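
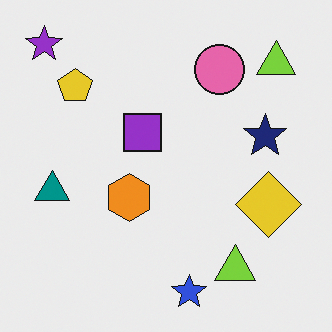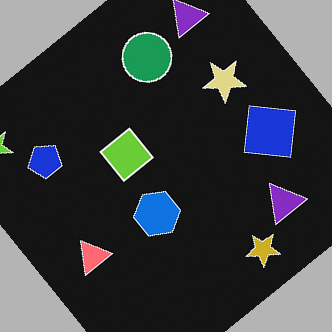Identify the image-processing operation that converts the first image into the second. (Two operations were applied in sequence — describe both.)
The second image is the first color-inverted (negative), then rotated counter-clockwise by a large amount — several tens of degrees.

The light background has become dark and every shape's color is its complement — a photographic negative. Every shape is tilted by the same angle and the image corners show triangular fill wedges — a whole-image rotation by a non-right angle.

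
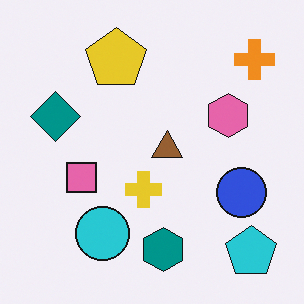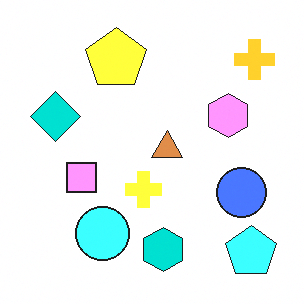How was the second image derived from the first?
The image was noticeably brightened.

Every pixel — background and shapes alike — is uniformly brightened.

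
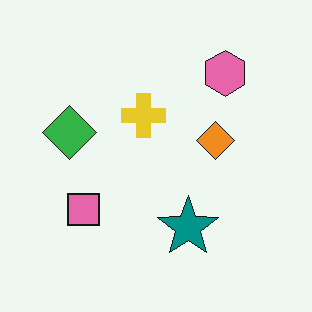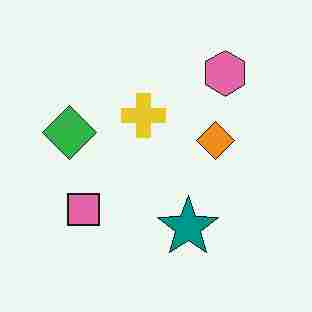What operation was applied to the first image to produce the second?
The image was heavily JPEG-compressed with obvious blocking artifacts.

Blocky 8×8 compression artifacts appear around shape edges and the flat background shows ringing — characteristic JPEG degradation.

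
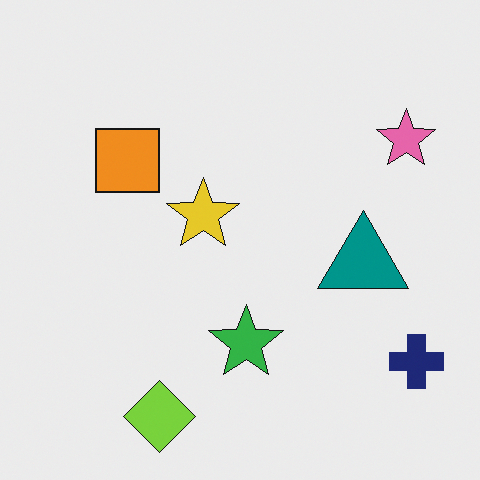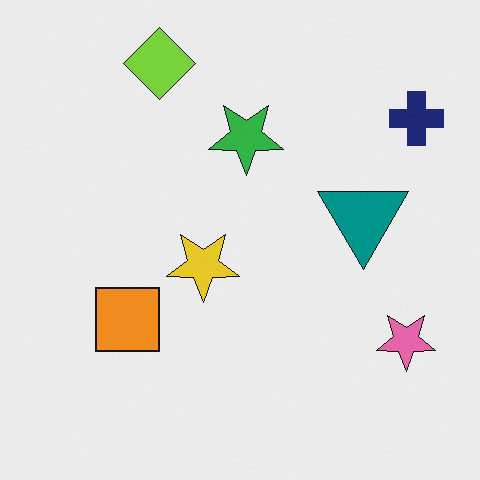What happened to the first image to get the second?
This is the original image flipped vertically (top ↔ bottom).

The lime diamond is in the bottom-left of the first image and the top-left of the second — shapes on opposite sides of the horizontal midline have swapped in a mirror flip.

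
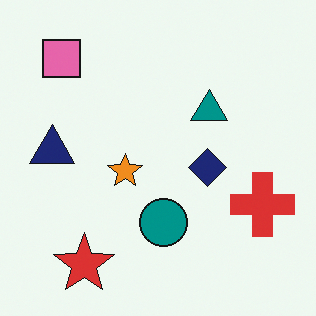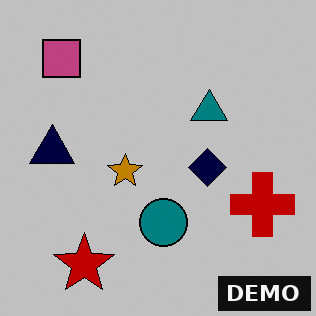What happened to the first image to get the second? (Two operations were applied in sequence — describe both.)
Heavily posterized to just a handful of flat colors, then watermarked with the text "DEMO" in the lower-right corner.

Each flat color has snapped to a coarser quantized level — most visibly, the near-white background has dropped to a flat grey. A dark label reading "DEMO" appears in the lower-right corner.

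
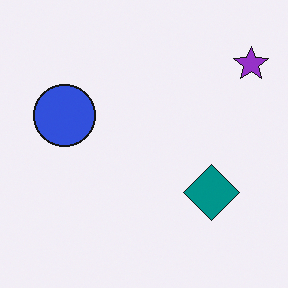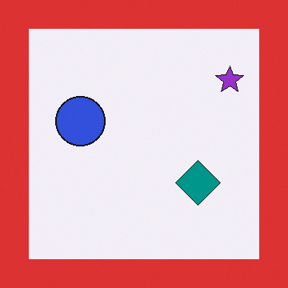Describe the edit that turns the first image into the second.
This is the original image framed with a red border.

A solid red frame runs around the edge of the second image, with the content slightly shrunk inside it.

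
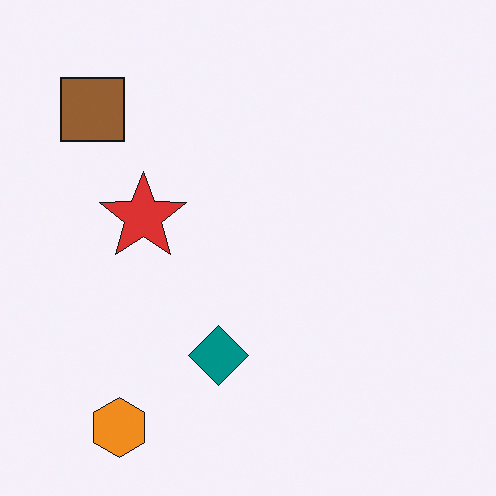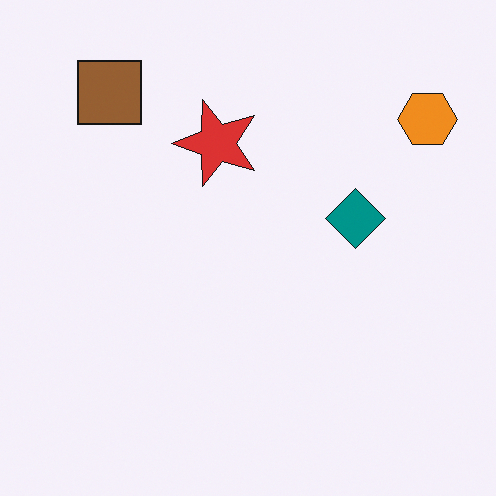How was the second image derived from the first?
It was transposed (reflected across the top-left ↔ bottom-right diagonal).

Shapes have swapped their row and column positions — what was in the top-right is now in the bottom-left — a diagonal reflection.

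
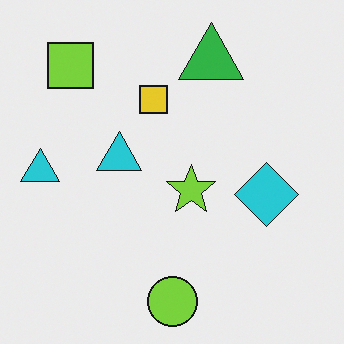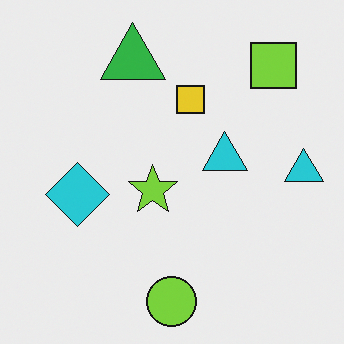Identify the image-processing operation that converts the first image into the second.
It was flipped horizontally (left ↔ right).

The lime square is in the top-left of the first image and the top-right of the second — shapes on opposite sides of the vertical midline have swapped in a mirror flip.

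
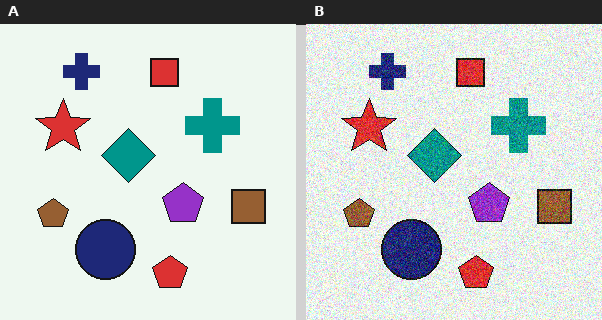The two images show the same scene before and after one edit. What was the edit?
The transformation is: degraded with heavy additive noise.

Random speckle covers the whole image, including the flat background.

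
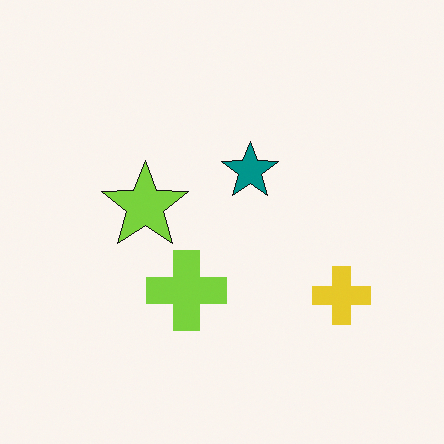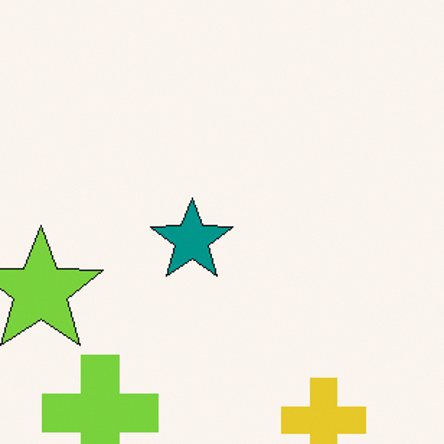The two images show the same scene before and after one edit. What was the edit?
Cropped slightly and scaled back up.

The visible shapes are larger and the field of view is narrower; shapes near the original edges may be partly or wholly outside the frame — a crop-and-rescale.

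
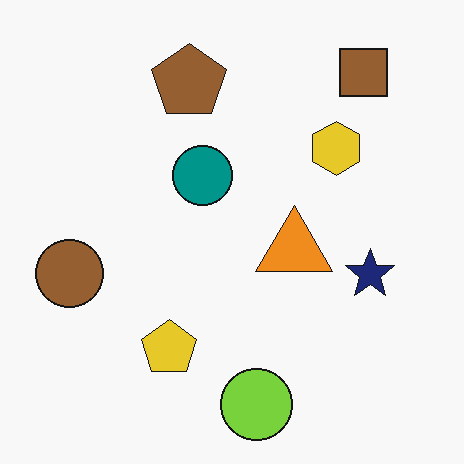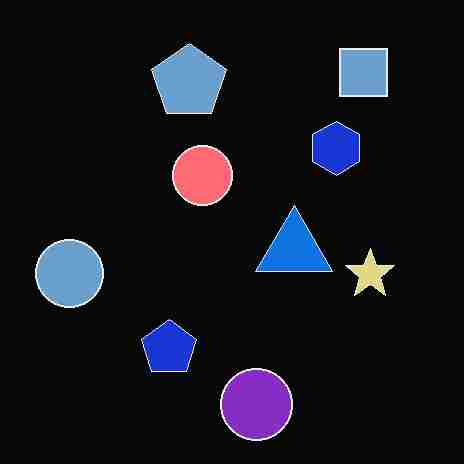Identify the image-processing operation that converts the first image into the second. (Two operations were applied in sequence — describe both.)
Color-inverted (negative), then heavily JPEG-compressed with obvious blocking artifacts.

The light background has become dark and every shape's color is its complement — a photographic negative. Blocky 8×8 compression artifacts appear around shape edges and the flat background shows ringing — characteristic JPEG degradation.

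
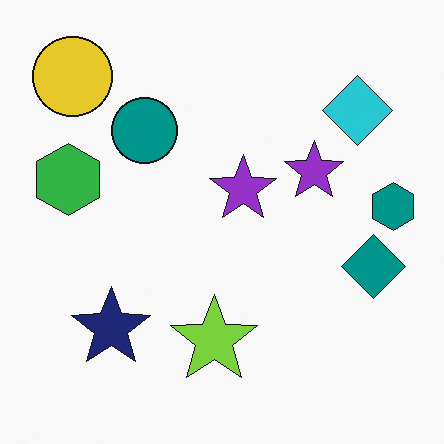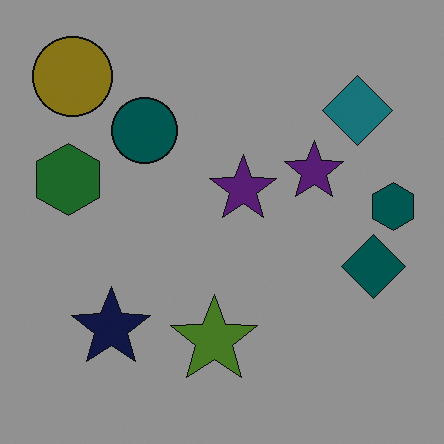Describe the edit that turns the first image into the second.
The second image is the first substantially darkened.

Every pixel — background and shapes alike — is uniformly darkened.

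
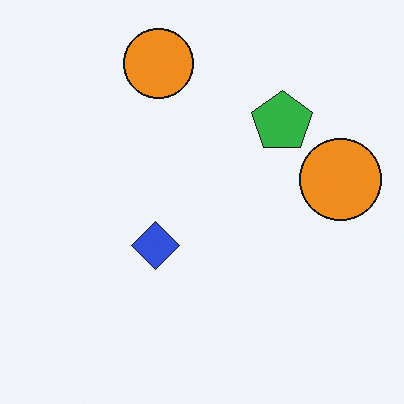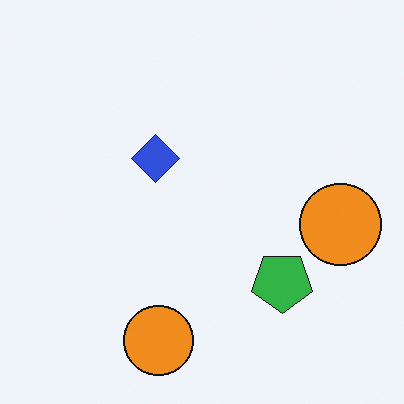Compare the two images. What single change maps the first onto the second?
It was flipped vertically (top ↔ bottom).

The green pentagon is in the top-right of the first image and the bottom-right of the second — shapes on opposite sides of the horizontal midline have swapped in a mirror flip.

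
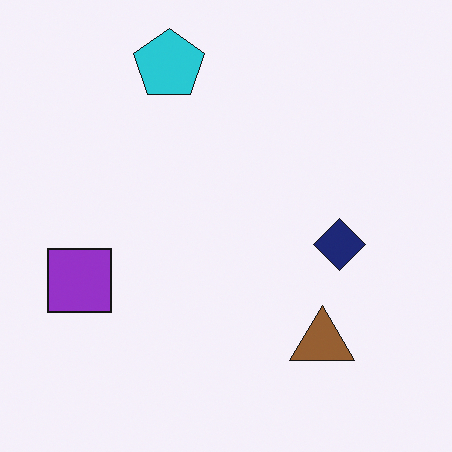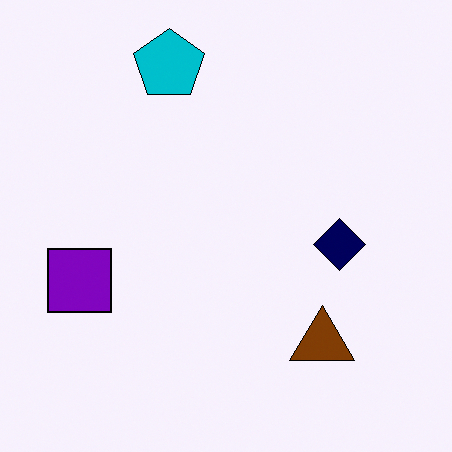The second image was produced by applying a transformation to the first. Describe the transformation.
The second image is the first given slightly increased contrast.

Tones are pushed away from mid-grey across the whole image — a global contrast change.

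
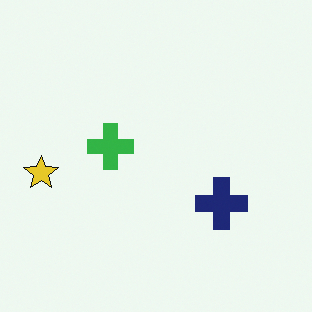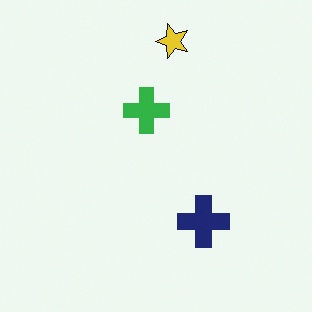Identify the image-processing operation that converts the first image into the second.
The second image is the first transposed (reflected across the top-left ↔ bottom-right diagonal).

Shapes have swapped their row and column positions — what was in the top-right is now in the bottom-left — a diagonal reflection.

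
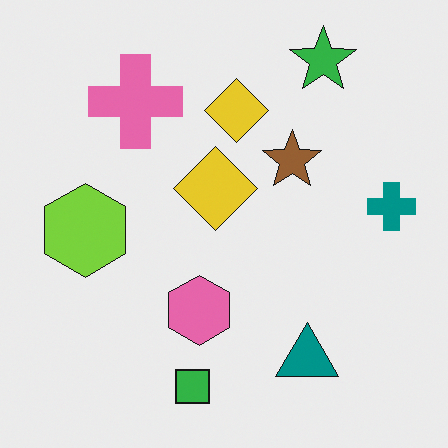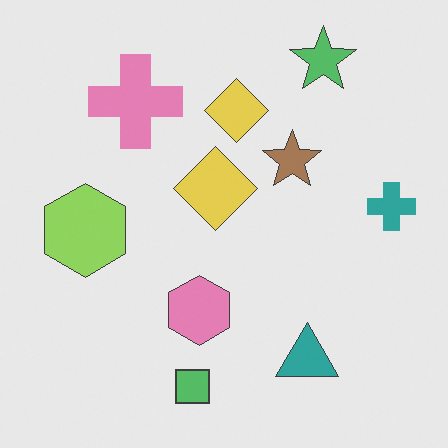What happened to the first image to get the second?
The second image is the first given slightly reduced contrast.

Tones are pushed toward mid-grey across the whole image — a global contrast change.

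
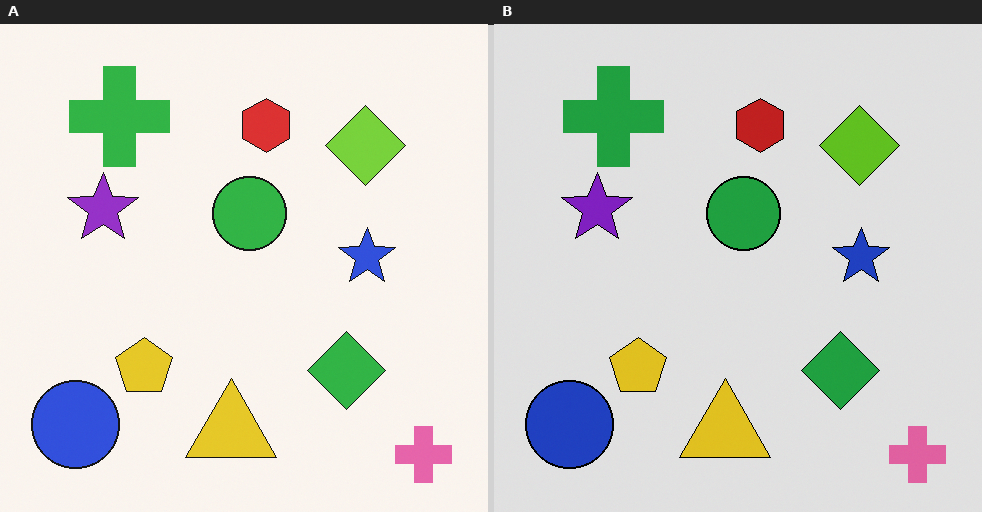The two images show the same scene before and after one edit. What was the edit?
It was posterized to a reduced palette.

Each flat color has snapped to a coarser quantized level — most visibly, the near-white background has dropped to a flat grey.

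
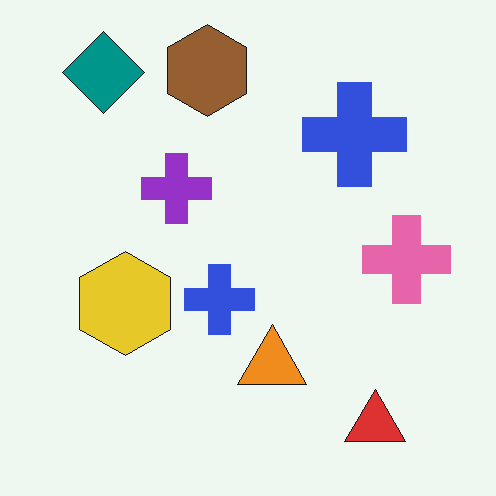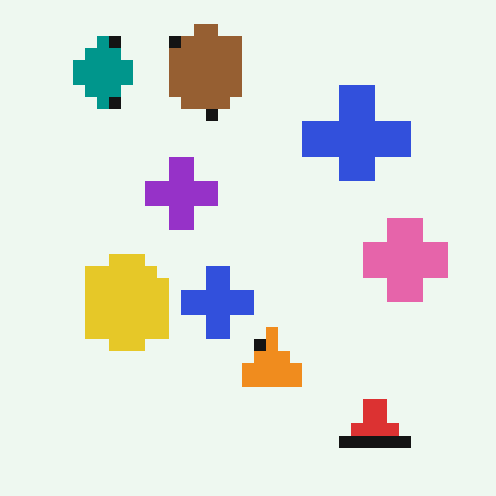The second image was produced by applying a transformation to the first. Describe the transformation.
It was heavily pixelated into large blocks.

Shapes are reduced to large square blocks; fine edges and outlines are lost — a downscale-then-upscale (mosaic) effect.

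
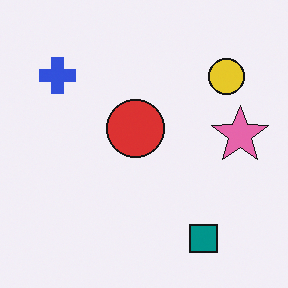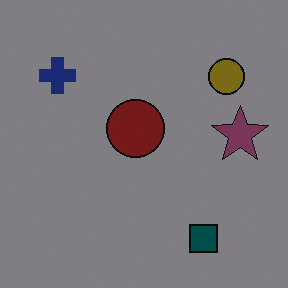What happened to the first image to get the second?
The image was substantially darkened.

Every pixel — background and shapes alike — is uniformly darkened.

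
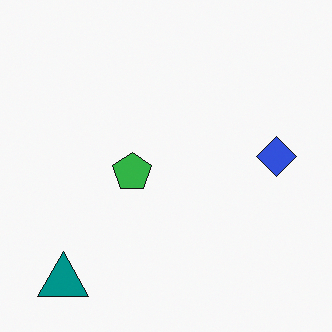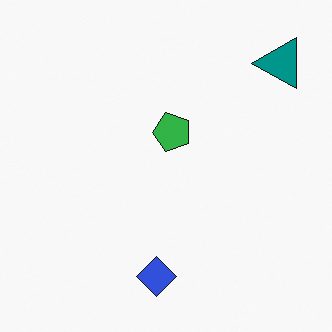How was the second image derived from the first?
It was transposed (reflected across the top-left ↔ bottom-right diagonal).

Shapes have swapped their row and column positions — what was in the top-right is now in the bottom-left — a diagonal reflection.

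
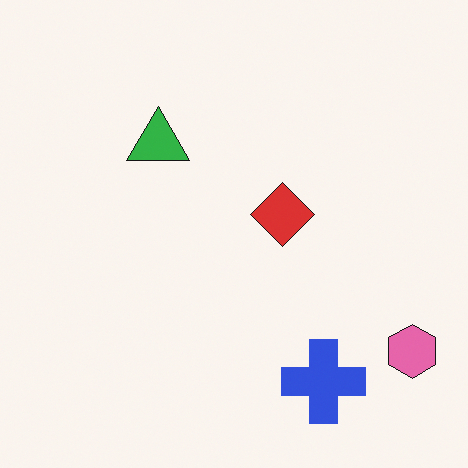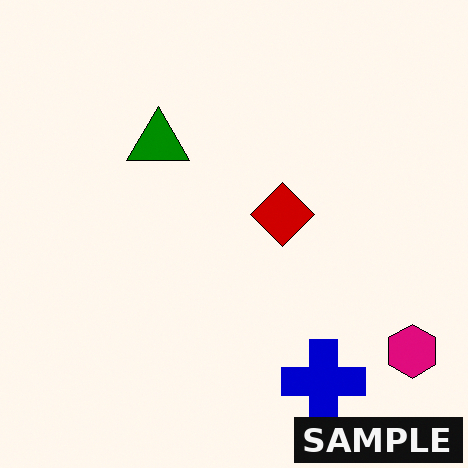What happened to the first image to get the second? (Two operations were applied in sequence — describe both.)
The second image is the first boosted in contrast, then watermarked with the text "SAMPLE" in the lower-right corner.

Tones are pushed away from mid-grey across the whole image — a global contrast change. A dark label reading "SAMPLE" appears in the lower-right corner.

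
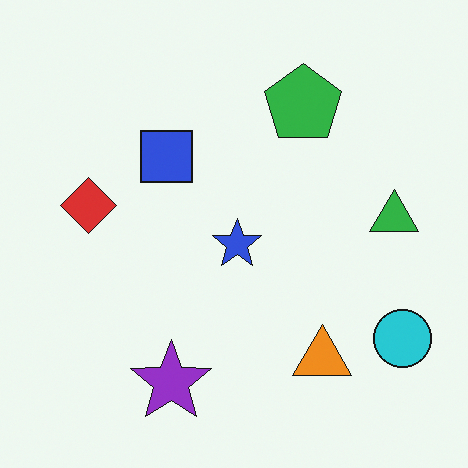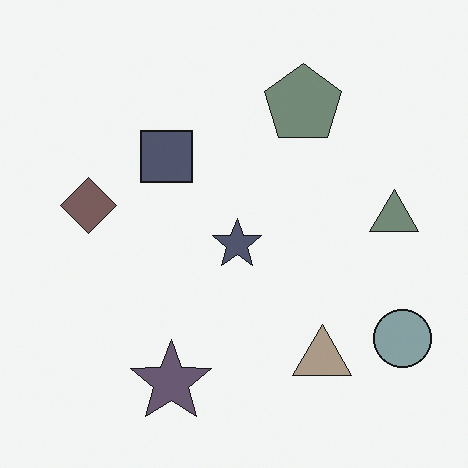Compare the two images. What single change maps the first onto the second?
The second image is the first made much more muted (saturation change).

All colors are more muted and greyish — a global saturation change.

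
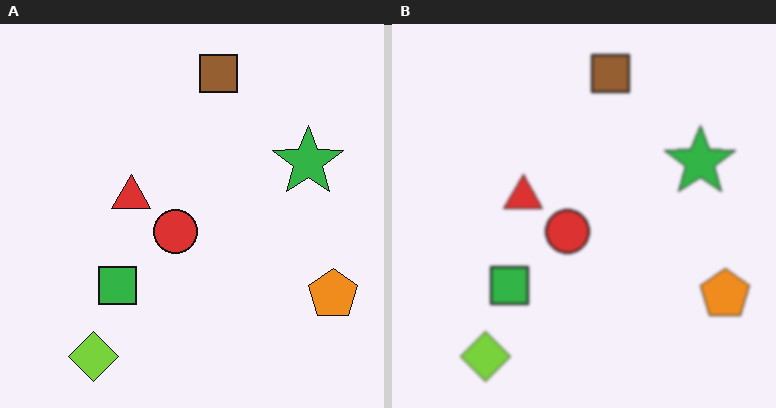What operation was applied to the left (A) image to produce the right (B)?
It was lightly blurred.

Shape edges and outlines are uniformly softened across the whole image.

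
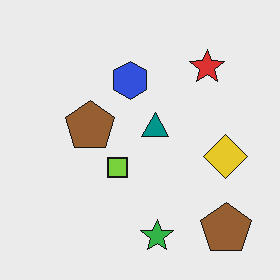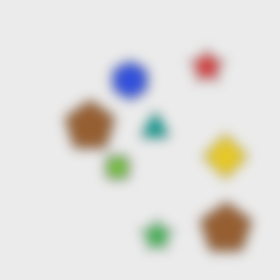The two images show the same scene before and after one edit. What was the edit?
The transformation is: heavily blurred.

Shape edges and outlines are uniformly softened across the whole image.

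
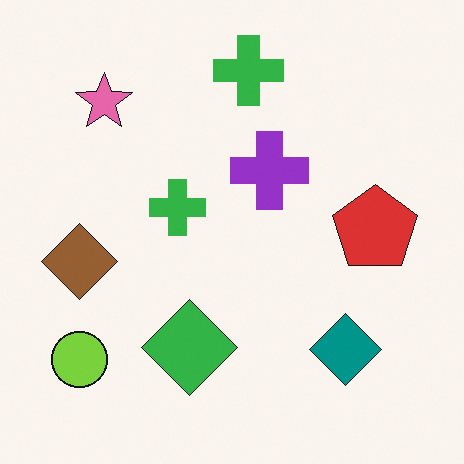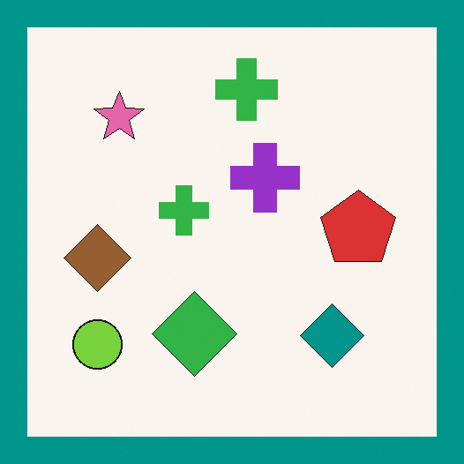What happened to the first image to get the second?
The second image is the first framed with a teal border.

A solid teal frame runs around the edge of the second image, with the content slightly shrunk inside it.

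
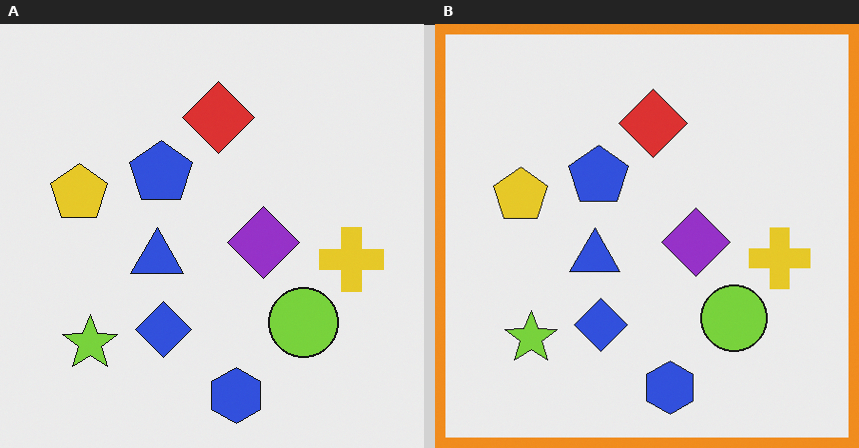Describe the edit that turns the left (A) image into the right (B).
The transformation is: framed with a orange border.

A solid orange frame runs around the edge of the right (B) image, with the content slightly shrunk inside it.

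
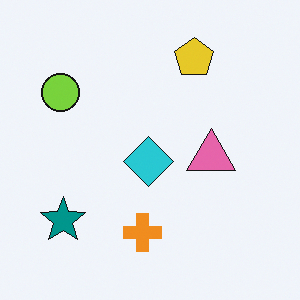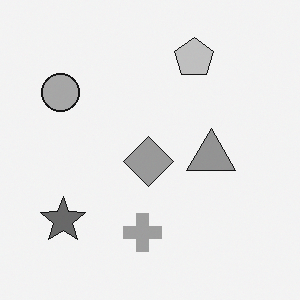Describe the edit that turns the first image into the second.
The transformation is: converted to grayscale.

All color is removed — every shape is now a shade of grey.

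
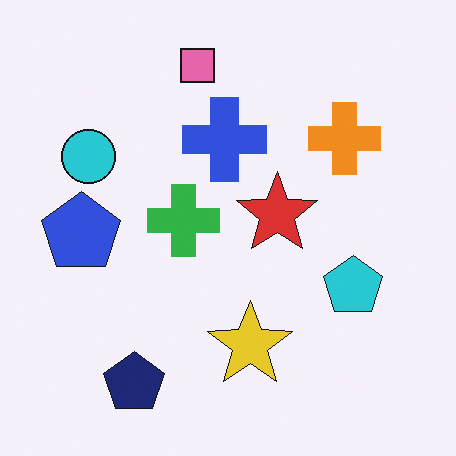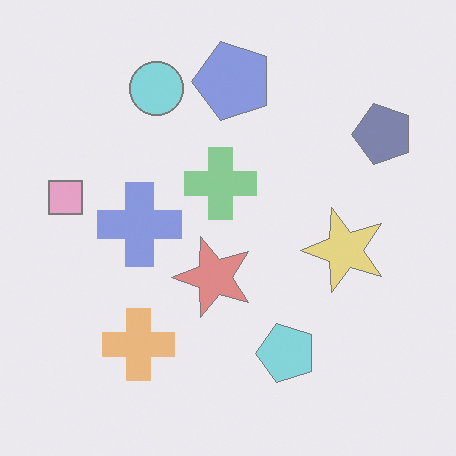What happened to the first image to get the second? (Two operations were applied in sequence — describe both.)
Given much lower contrast, then transposed (reflected across the top-left ↔ bottom-right diagonal).

Tones are pushed toward mid-grey across the whole image — a global contrast change. Shapes have swapped their row and column positions — what was in the top-right is now in the bottom-left — a diagonal reflection.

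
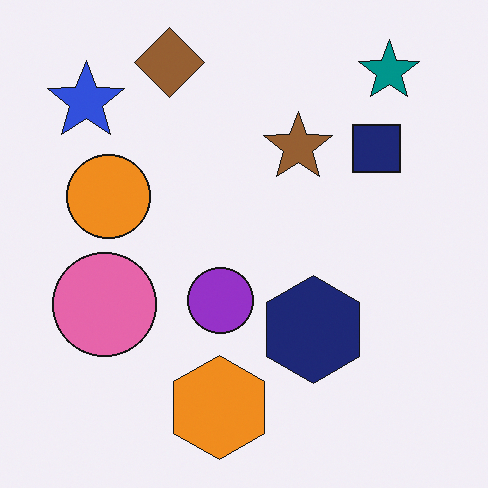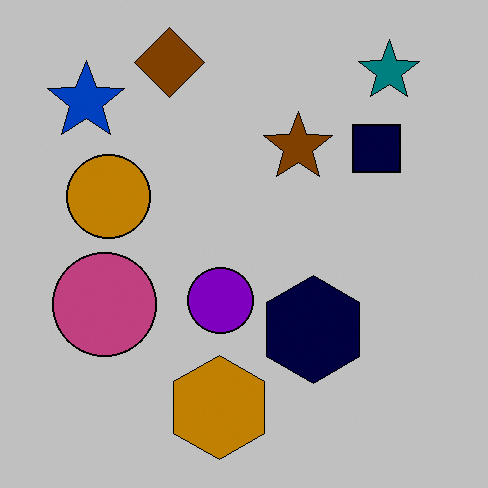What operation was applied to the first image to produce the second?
This is the original image heavily posterized to just a handful of flat colors.

Each flat color has snapped to a coarser quantized level — most visibly, the near-white background has dropped to a flat grey.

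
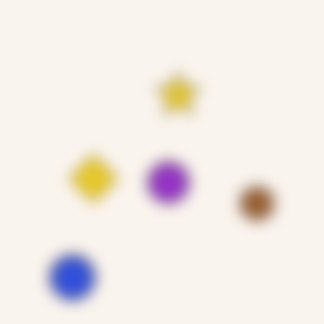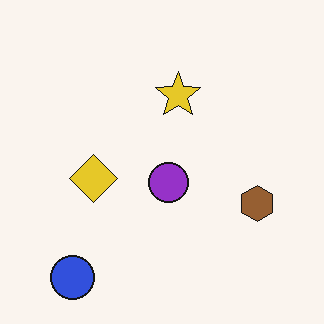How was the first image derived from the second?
It was heavily blurred.

Shape edges and outlines are uniformly softened across the whole image.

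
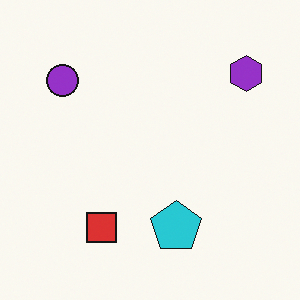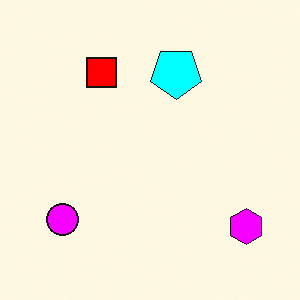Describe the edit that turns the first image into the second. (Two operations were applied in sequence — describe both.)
This is the original image heavily oversaturated, then flipped vertically (top ↔ bottom).

All colors are more vivid — a global saturation change. The cyan pentagon is in the bottom of the first image and the top of the second — shapes on opposite sides of the horizontal midline have swapped in a mirror flip.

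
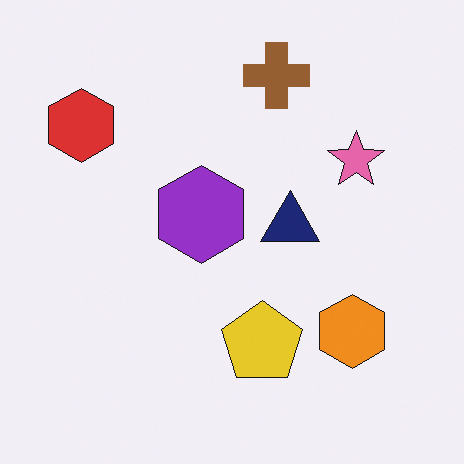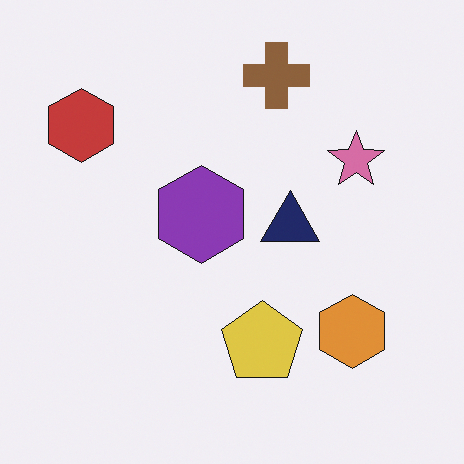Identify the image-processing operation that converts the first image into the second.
Slightly desaturated.

All colors are more muted and greyish — a global saturation change.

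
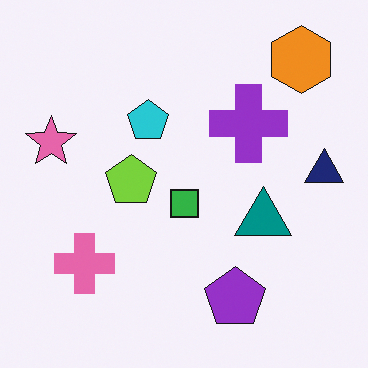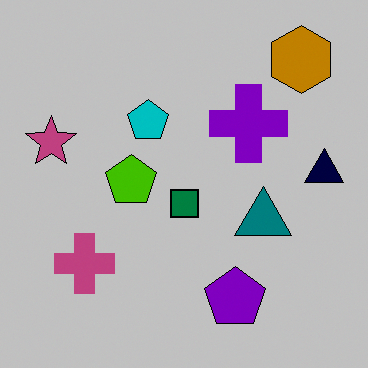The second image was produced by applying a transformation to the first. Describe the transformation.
It was aggressively posterized.

Each flat color has snapped to a coarser quantized level — most visibly, the near-white background has dropped to a flat grey.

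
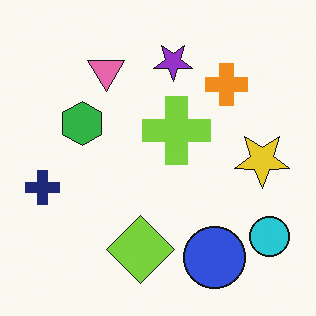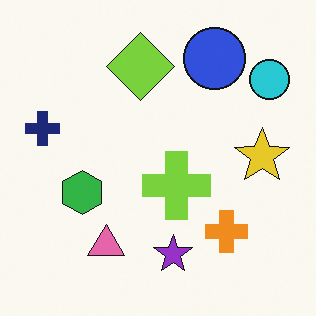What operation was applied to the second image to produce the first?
The first image is the second flipped vertically (top ↔ bottom).

The blue circle is in the top-right of the second image and the bottom-right of the first — shapes on opposite sides of the horizontal midline have swapped in a mirror flip.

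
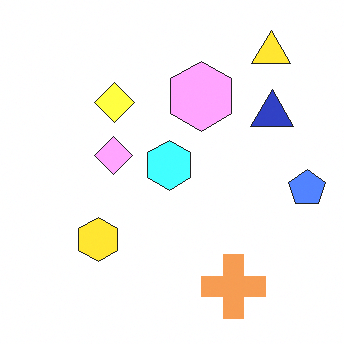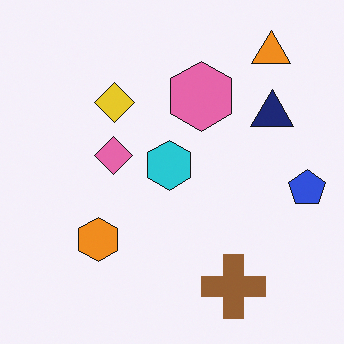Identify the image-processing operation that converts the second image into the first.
It was substantially brightened.

Every pixel — background and shapes alike — is uniformly brightened.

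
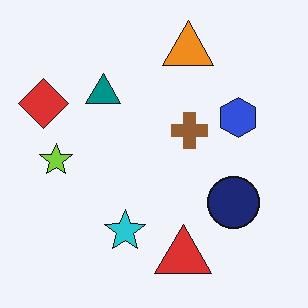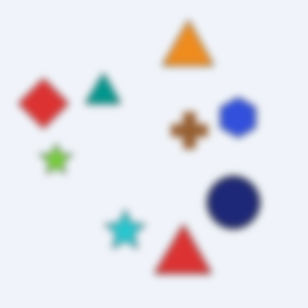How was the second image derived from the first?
The second image is the first moderately blurred.

Shape edges and outlines are uniformly softened across the whole image.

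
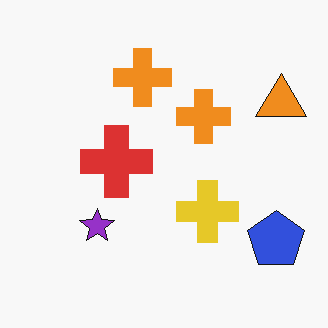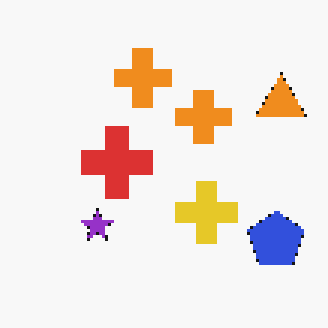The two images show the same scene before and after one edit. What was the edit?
It was lightly pixelated (a mild mosaic effect).

Shapes are reduced to large square blocks; fine edges and outlines are lost — a downscale-then-upscale (mosaic) effect.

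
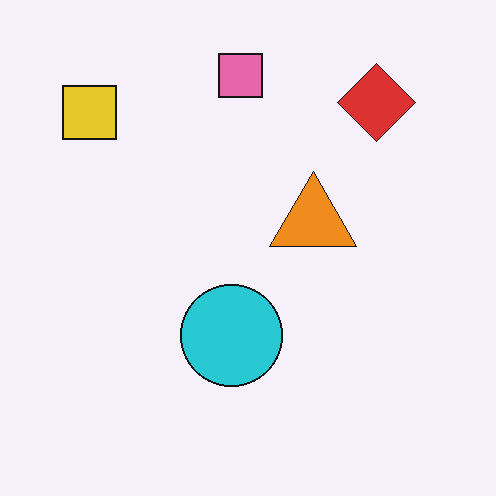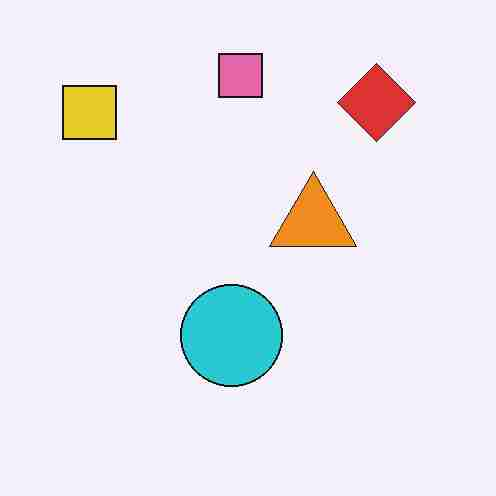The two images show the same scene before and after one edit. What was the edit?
The transformation is: heavily JPEG-compressed with obvious blocking artifacts.

Blocky 8×8 compression artifacts appear around shape edges and the flat background shows ringing — characteristic JPEG degradation.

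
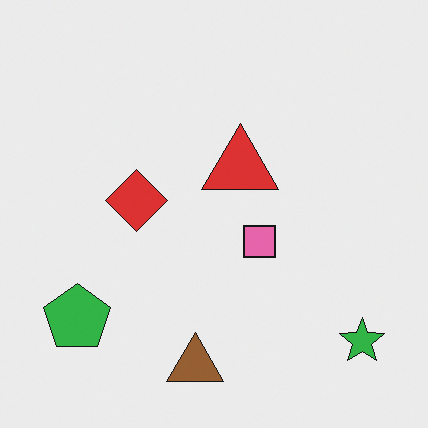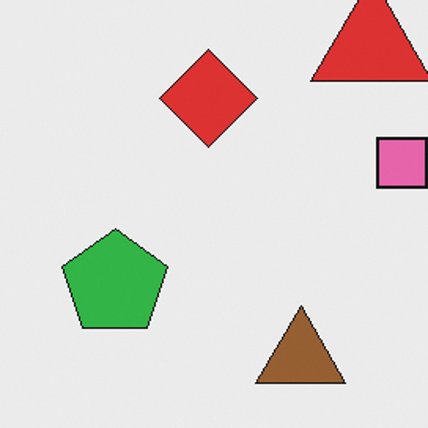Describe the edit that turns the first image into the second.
Cropped slightly and scaled back up.

The visible shapes are larger and the field of view is narrower; shapes near the original edges may be partly or wholly outside the frame — a crop-and-rescale.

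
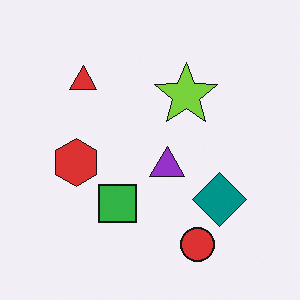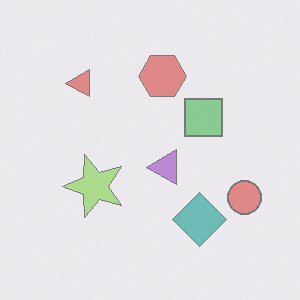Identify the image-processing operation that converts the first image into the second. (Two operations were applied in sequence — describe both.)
It was washed out (contrast reduced), then transposed (reflected across the top-left ↔ bottom-right diagonal).

Tones are pushed toward mid-grey across the whole image — a global contrast change. Shapes have swapped their row and column positions — what was in the top-right is now in the bottom-left — a diagonal reflection.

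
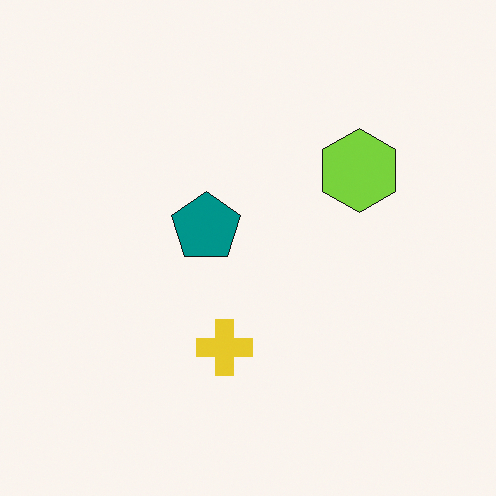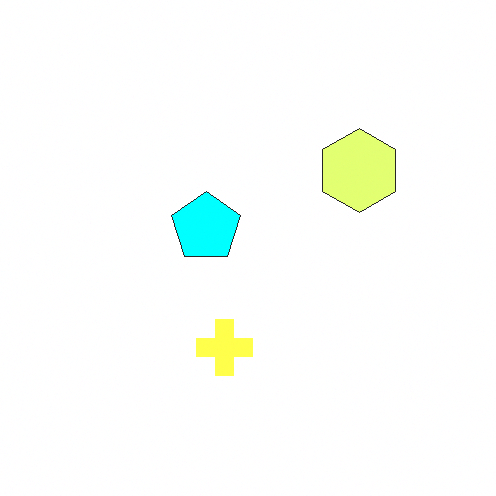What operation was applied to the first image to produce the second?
This is the original image noticeably brightened.

Every pixel — background and shapes alike — is uniformly brightened.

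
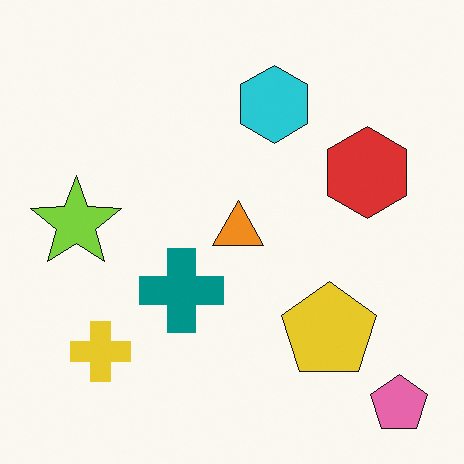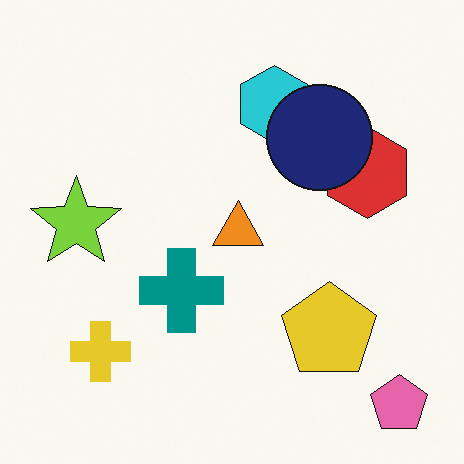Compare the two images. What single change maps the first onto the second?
The second image is the first overlaid with an additional navy circle.

A navy circle appears in the second image that is absent from the first.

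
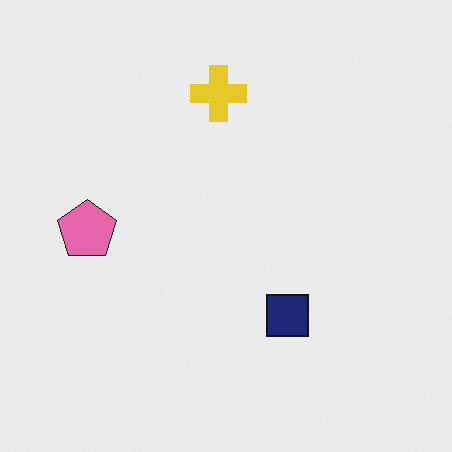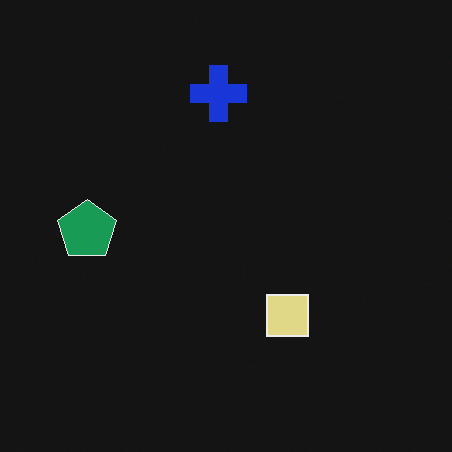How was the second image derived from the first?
Color-inverted (negative).

The light background has become dark and every shape's color is its complement — a photographic negative.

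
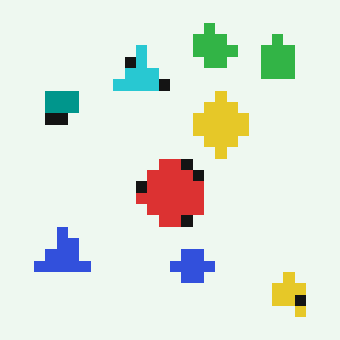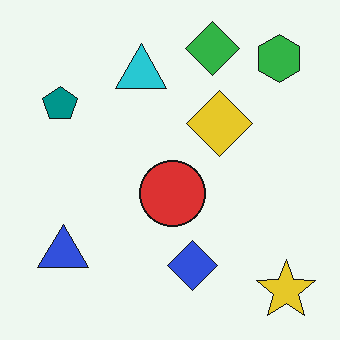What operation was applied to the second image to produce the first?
The transformation is: coarsely pixelated.

Shapes are reduced to large square blocks; fine edges and outlines are lost — a downscale-then-upscale (mosaic) effect.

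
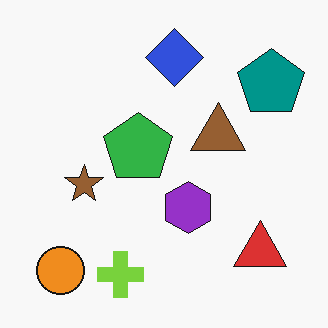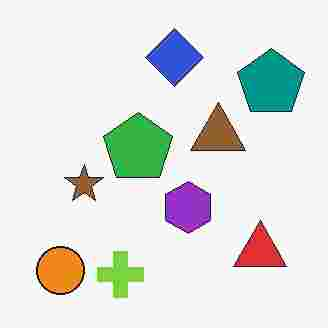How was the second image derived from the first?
The second image is the first degraded with heavy JPEG compression.

Blocky 8×8 compression artifacts appear around shape edges and the flat background shows ringing — characteristic JPEG degradation.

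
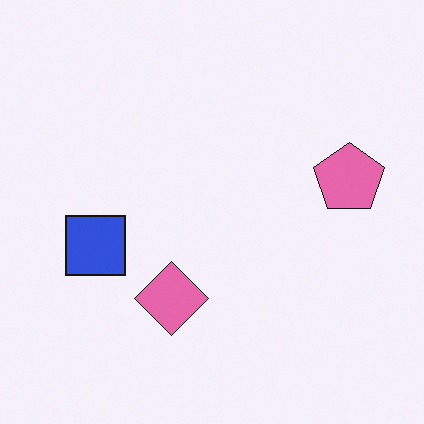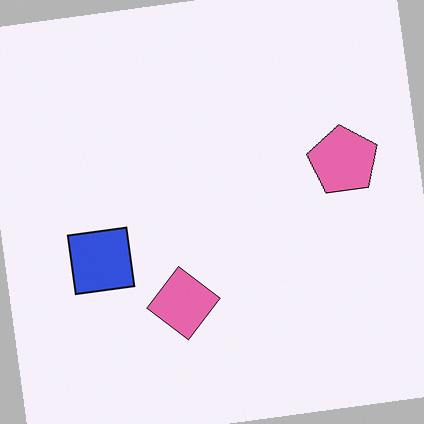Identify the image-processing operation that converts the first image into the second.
The second image is the first rotated counter-clockwise by a small amount.

Every shape is tilted by the same angle and the image corners show triangular fill wedges — a whole-image rotation by a non-right angle.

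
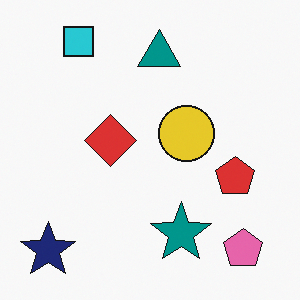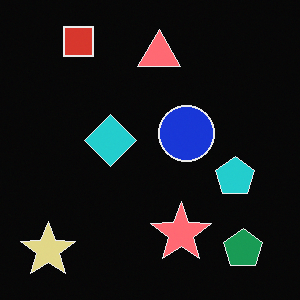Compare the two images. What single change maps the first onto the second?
This is the original image color-inverted (negative).

The light background has become dark and every shape's color is its complement — a photographic negative.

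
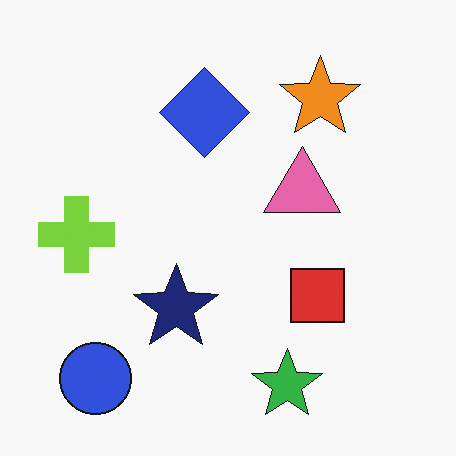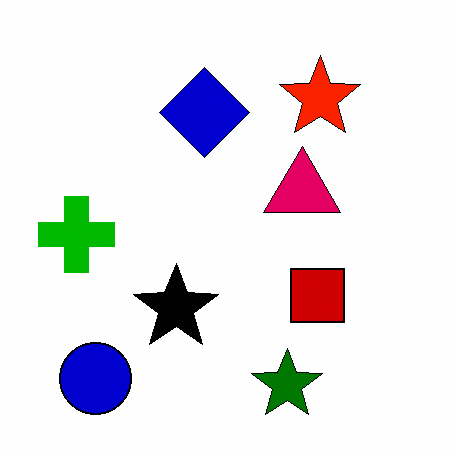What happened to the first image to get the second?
It was given much higher contrast.

Tones are pushed away from mid-grey across the whole image — a global contrast change.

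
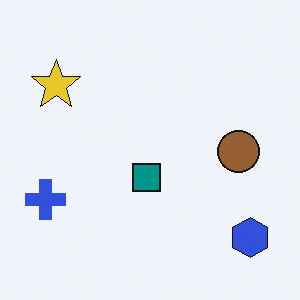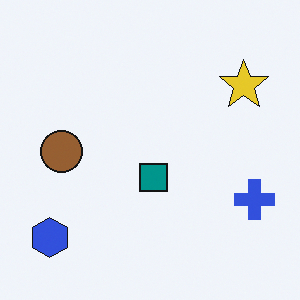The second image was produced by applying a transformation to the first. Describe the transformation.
It was flipped horizontally (left ↔ right).

The blue cross is in the left of the first image and the right of the second — shapes on opposite sides of the vertical midline have swapped in a mirror flip.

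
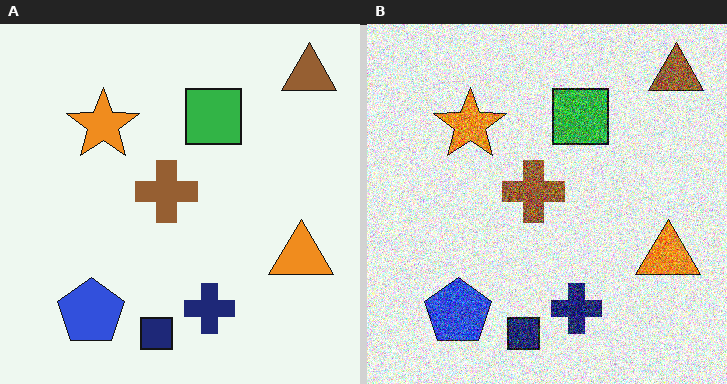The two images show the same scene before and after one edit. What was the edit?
It was degraded with strong gaussian noise.

Random speckle covers the whole image, including the flat background.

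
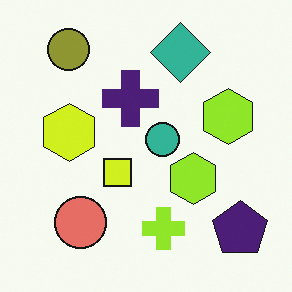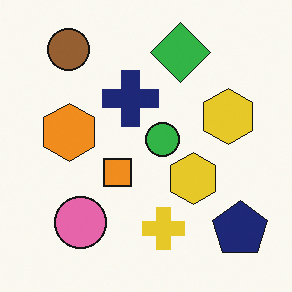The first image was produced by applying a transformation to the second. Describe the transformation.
The first image is the second hue-shifted by a small amount.

Every shape's color has rotated by the same amount around the hue wheel — a uniform hue shift.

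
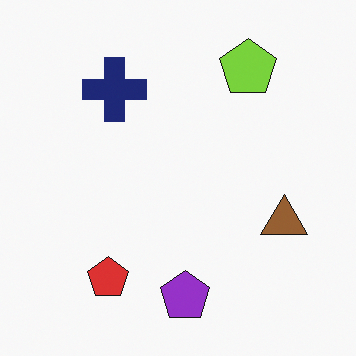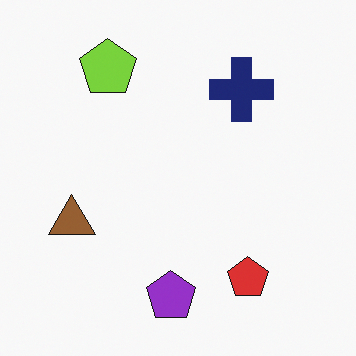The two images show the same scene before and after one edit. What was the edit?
This is the original image flipped horizontally (left ↔ right).

The brown triangle is in the right of the first image and the left of the second — shapes on opposite sides of the vertical midline have swapped in a mirror flip.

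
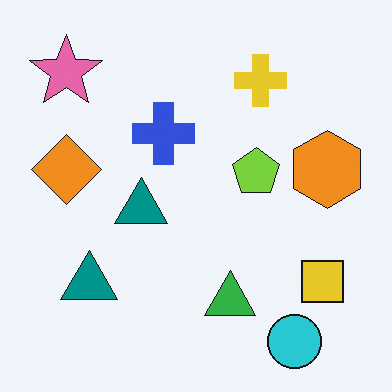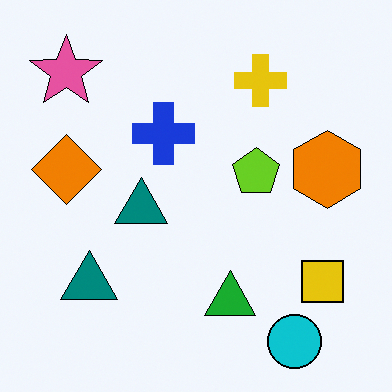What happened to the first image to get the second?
The transformation is: given slightly increased contrast.

Tones are pushed away from mid-grey across the whole image — a global contrast change.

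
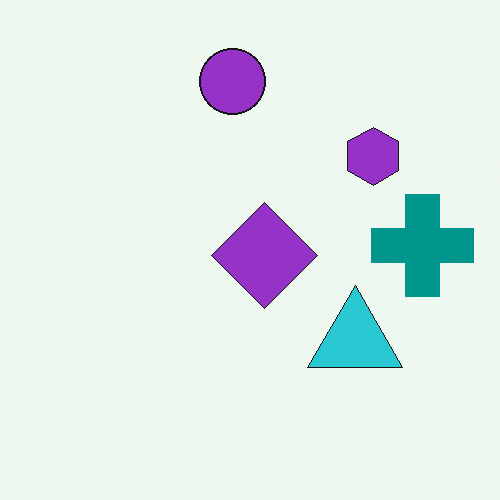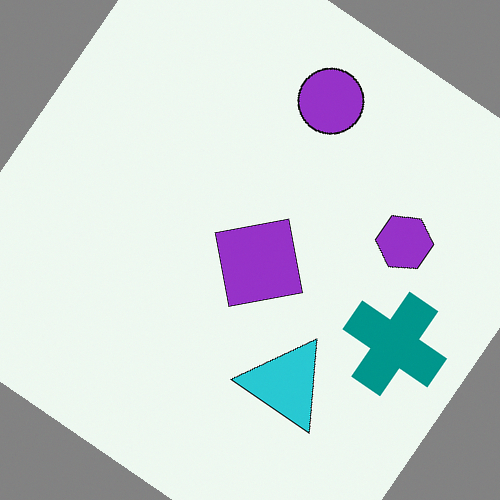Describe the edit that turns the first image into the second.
Rotated clockwise by a large amount — several tens of degrees.

Every shape is tilted by the same angle and the image corners show triangular fill wedges — a whole-image rotation by a non-right angle.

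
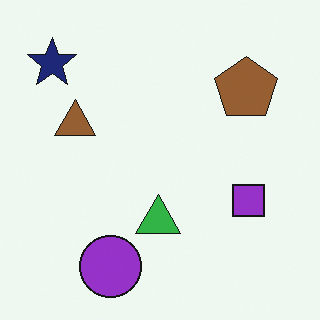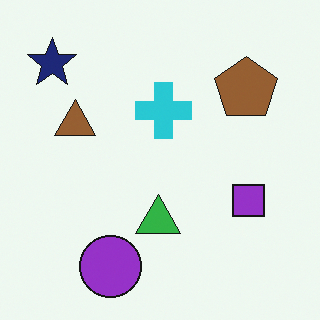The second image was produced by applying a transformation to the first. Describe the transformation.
Overlaid with an additional cyan cross.

A cyan cross appears in the second image that is absent from the first.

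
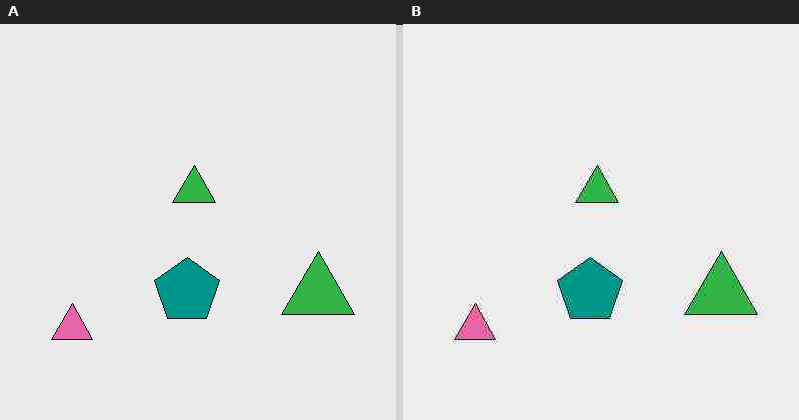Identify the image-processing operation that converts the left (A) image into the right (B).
It was degraded with heavy JPEG compression.

Blocky 8×8 compression artifacts appear around shape edges and the flat background shows ringing — characteristic JPEG degradation.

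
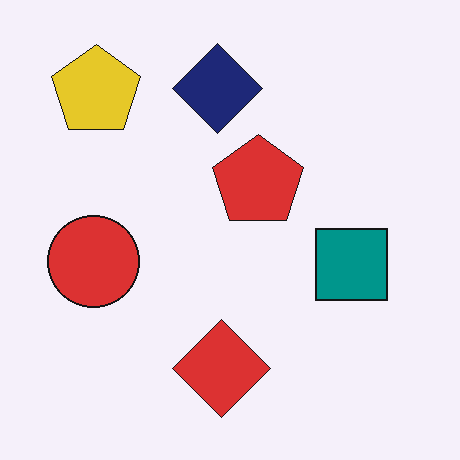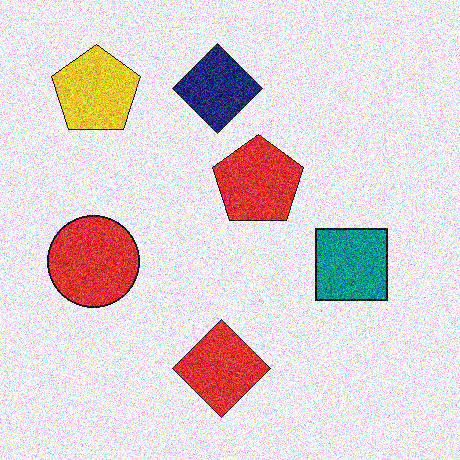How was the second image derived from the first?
Degraded with strong gaussian noise.

Random speckle covers the whole image, including the flat background.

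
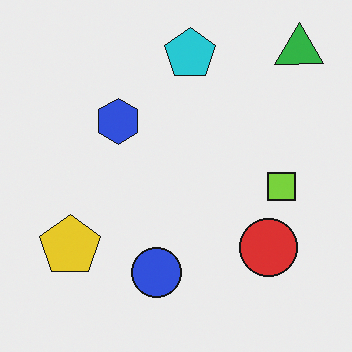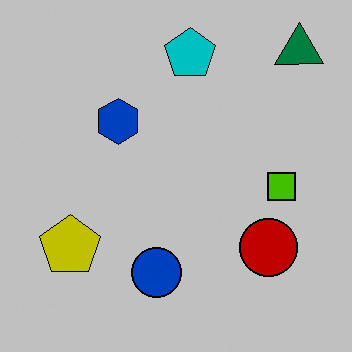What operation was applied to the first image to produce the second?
The image was aggressively posterized.

Each flat color has snapped to a coarser quantized level — most visibly, the near-white background has dropped to a flat grey.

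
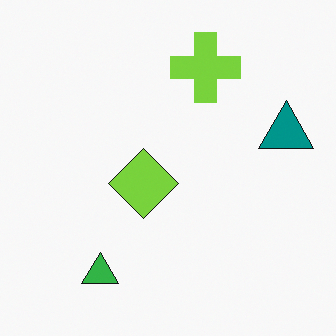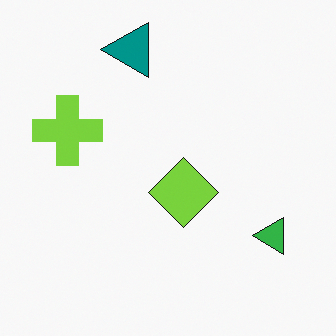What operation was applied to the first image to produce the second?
It was rotated 90° counter-clockwise.

The green triangle sits in the bottom-left of the first image and the bottom-right of the second — consistent with a whole-image 90° counter-clockwise rotation.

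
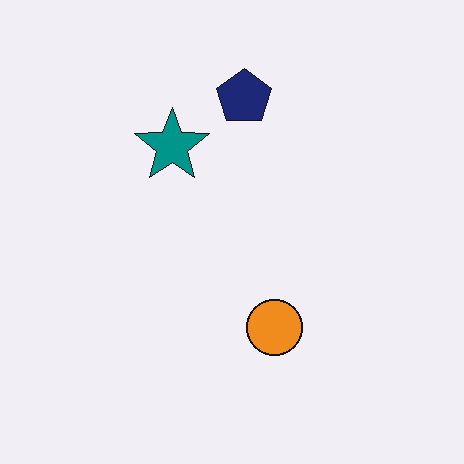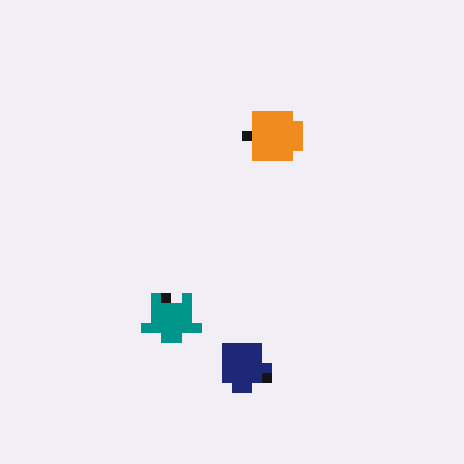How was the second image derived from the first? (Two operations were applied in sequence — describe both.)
The image was coarsely pixelated, then flipped vertically (top ↔ bottom).

Shapes are reduced to large square blocks; fine edges and outlines are lost — a downscale-then-upscale (mosaic) effect. The navy pentagon is in the top of the first image and the bottom of the second — shapes on opposite sides of the horizontal midline have swapped in a mirror flip.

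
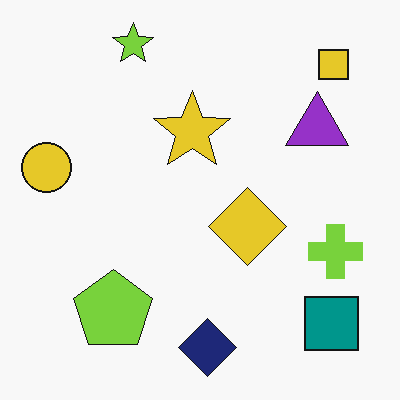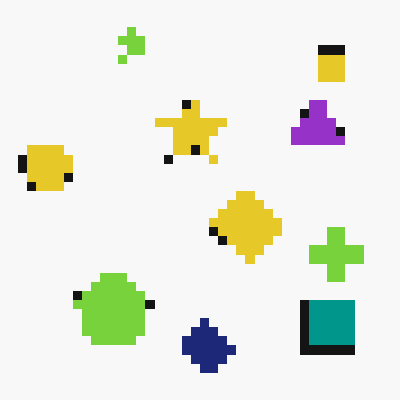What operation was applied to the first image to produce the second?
The second image is the first heavily pixelated into large blocks.

Shapes are reduced to large square blocks; fine edges and outlines are lost — a downscale-then-upscale (mosaic) effect.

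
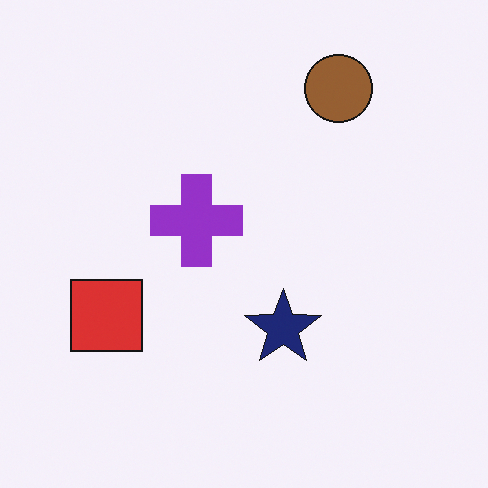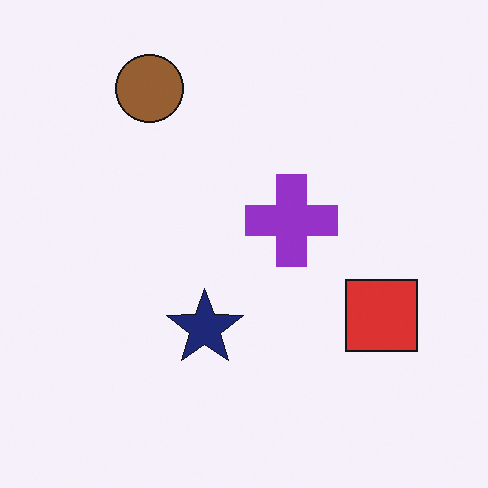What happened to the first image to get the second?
The transformation is: flipped horizontally (left ↔ right).

The red square is in the left of the first image and the right of the second — shapes on opposite sides of the vertical midline have swapped in a mirror flip.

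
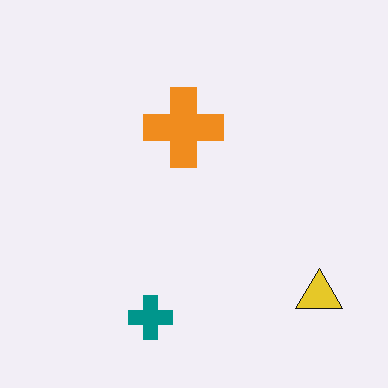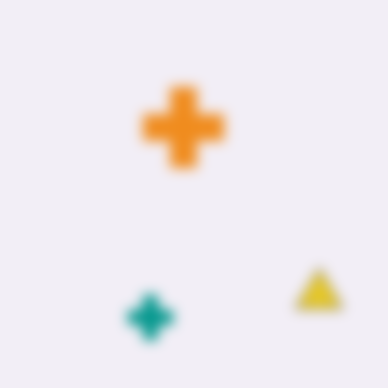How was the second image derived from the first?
Heavily blurred.

Shape edges and outlines are uniformly softened across the whole image.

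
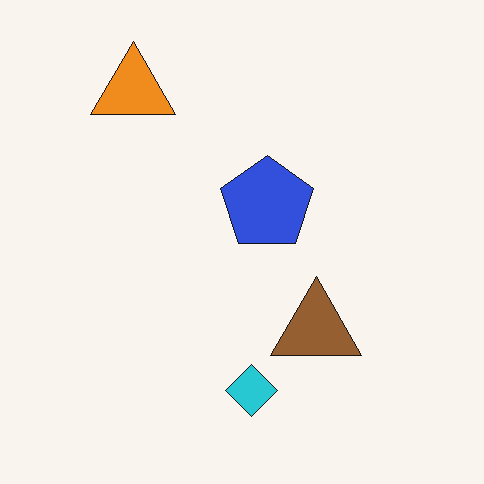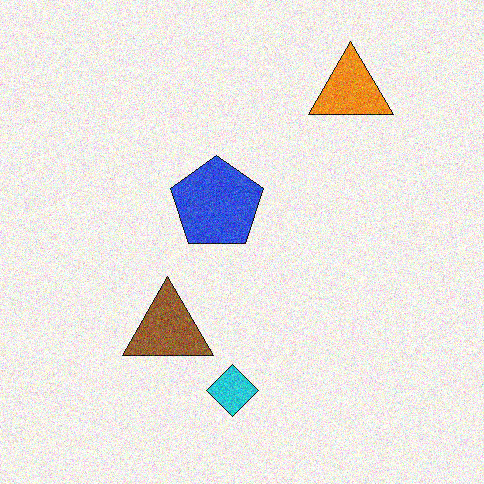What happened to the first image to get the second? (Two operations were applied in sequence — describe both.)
It was flipped horizontally (left ↔ right), then degraded with moderate additive noise.

The orange triangle is in the top-left of the first image and the top-right of the second — shapes on opposite sides of the vertical midline have swapped in a mirror flip. Random speckle covers the whole image, including the flat background.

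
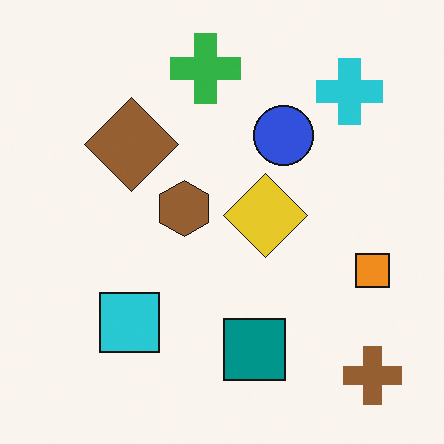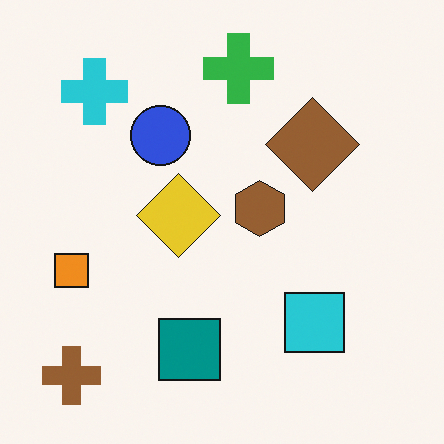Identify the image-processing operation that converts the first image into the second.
Flipped horizontally (left ↔ right).

The orange square is in the right of the first image and the left of the second — shapes on opposite sides of the vertical midline have swapped in a mirror flip.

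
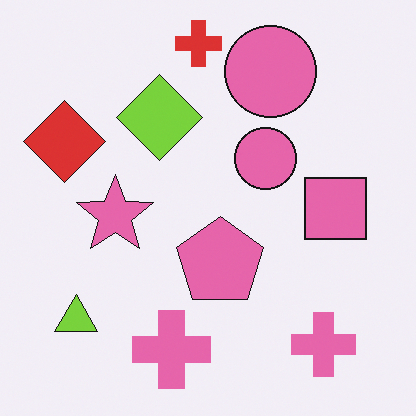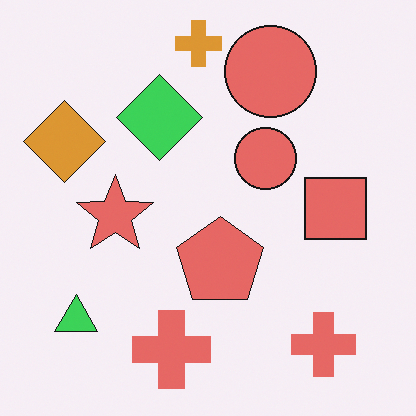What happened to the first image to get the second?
The image was hue-shifted slightly.

Every shape's color has rotated by the same amount around the hue wheel — a uniform hue shift.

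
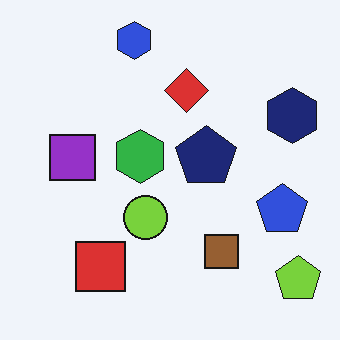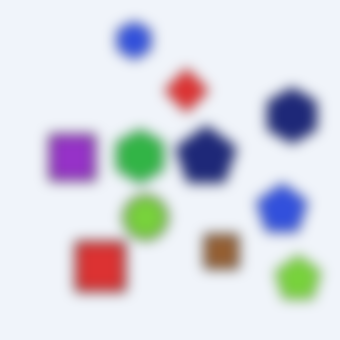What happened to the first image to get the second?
The image was strongly gaussian-blurred.

Shape edges and outlines are uniformly softened across the whole image.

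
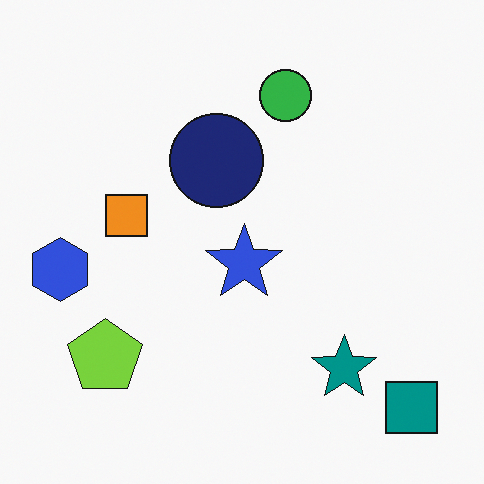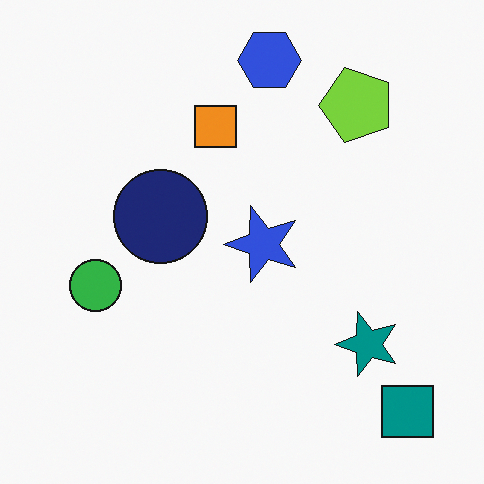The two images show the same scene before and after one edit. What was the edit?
The image was transposed (reflected across the top-left ↔ bottom-right diagonal).

Shapes have swapped their row and column positions — what was in the top-right is now in the bottom-left — a diagonal reflection.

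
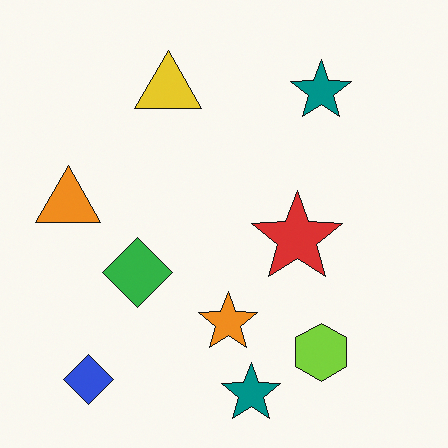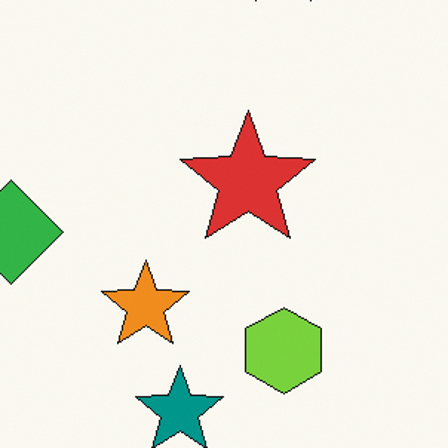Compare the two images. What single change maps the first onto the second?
The image was cropped to a modestly smaller region and rescaled.

The visible shapes are larger and the field of view is narrower; shapes near the original edges may be partly or wholly outside the frame — a crop-and-rescale.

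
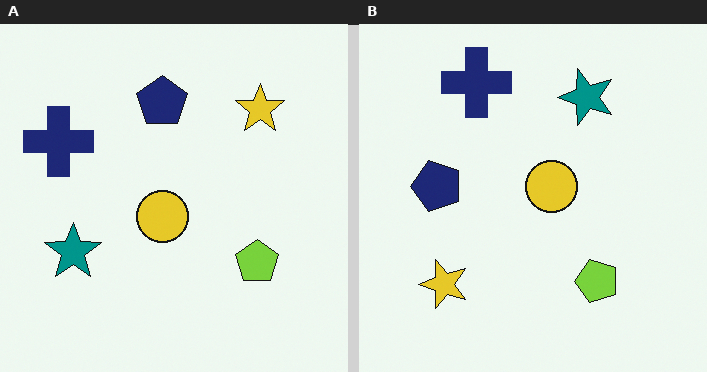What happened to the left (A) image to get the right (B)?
It was transposed (reflected across the top-left ↔ bottom-right diagonal).

Shapes have swapped their row and column positions — what was in the top-right is now in the bottom-left — a diagonal reflection.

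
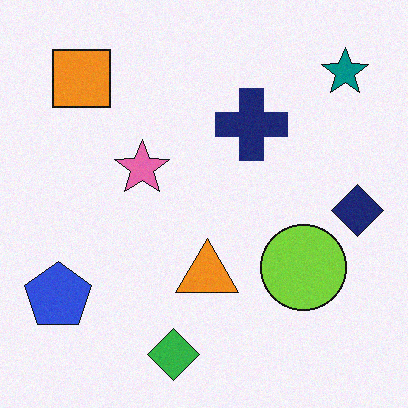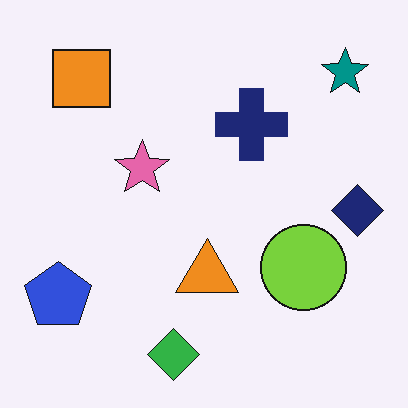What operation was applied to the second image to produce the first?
It was degraded with subtle gaussian noise.

Random speckle covers the whole image, including the flat background.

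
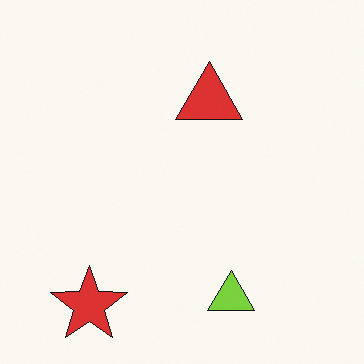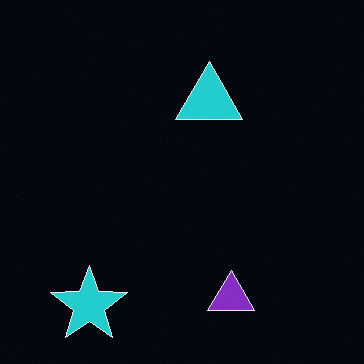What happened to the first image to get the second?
The second image is the first color-inverted (negative).

The light background has become dark and every shape's color is its complement — a photographic negative.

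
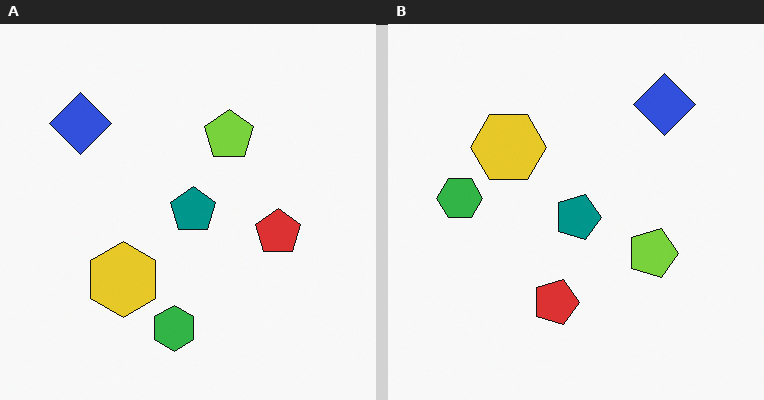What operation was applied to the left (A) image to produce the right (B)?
Rotated 90° clockwise.

The blue diamond sits in the top-left of the left (A) image and the top-right of the right (B) — consistent with a whole-image 90° clockwise rotation.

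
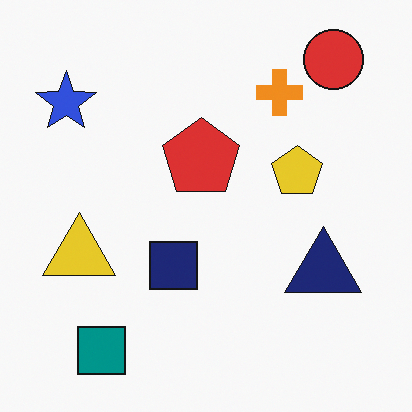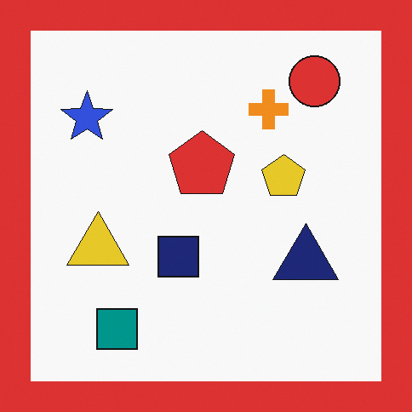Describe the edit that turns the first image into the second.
This is the original image framed with a red border.

A solid red frame runs around the edge of the second image, with the content slightly shrunk inside it.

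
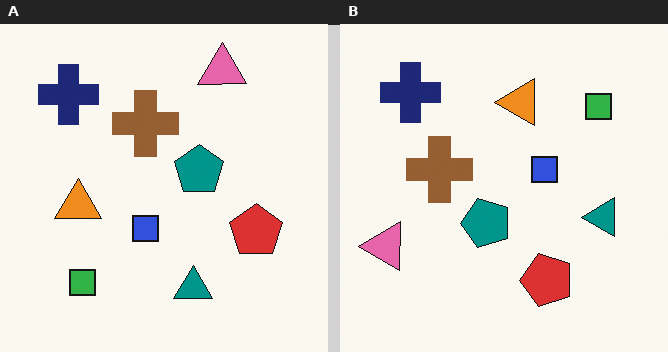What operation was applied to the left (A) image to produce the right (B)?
The transformation is: transposed (reflected across the top-left ↔ bottom-right diagonal).

Shapes have swapped their row and column positions — what was in the top-right is now in the bottom-left — a diagonal reflection.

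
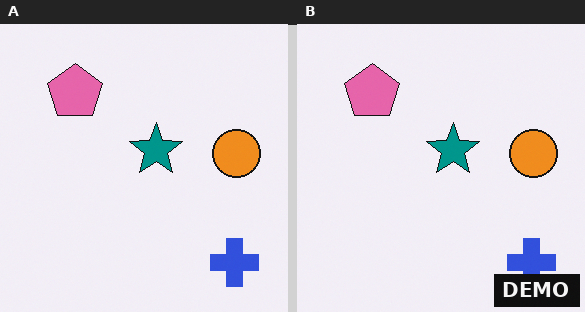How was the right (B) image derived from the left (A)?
It was watermarked with the text "DEMO" in the lower-right corner.

A dark label reading "DEMO" appears in the lower-right corner.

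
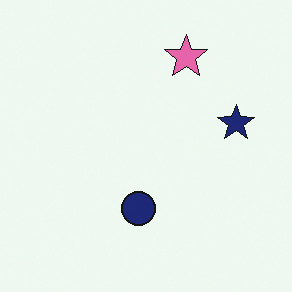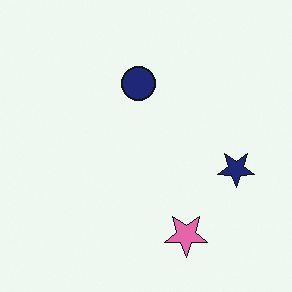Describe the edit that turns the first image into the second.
The image was flipped vertically (top ↔ bottom).

The pink star is in the top of the first image and the bottom of the second — shapes on opposite sides of the horizontal midline have swapped in a mirror flip.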